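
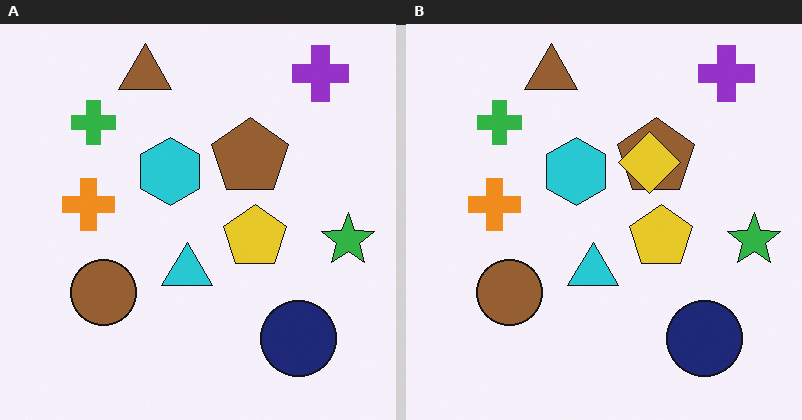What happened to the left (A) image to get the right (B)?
It was overlaid with an additional yellow diamond.

A yellow diamond appears in the right (B) image that is absent from the left (A).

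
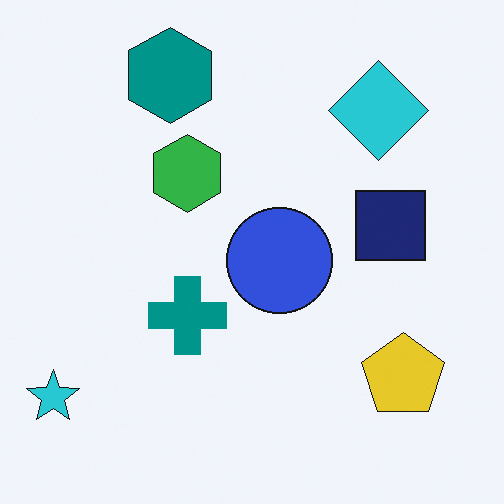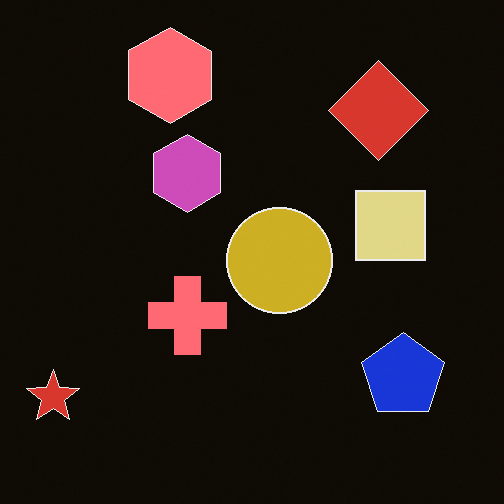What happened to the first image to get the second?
The transformation is: color-inverted (negative).

The light background has become dark and every shape's color is its complement — a photographic negative.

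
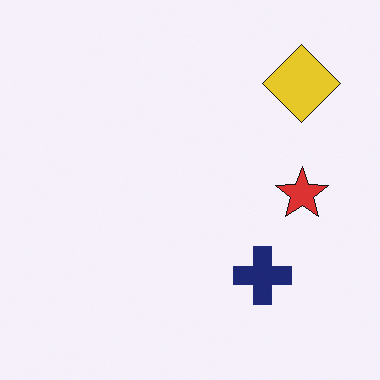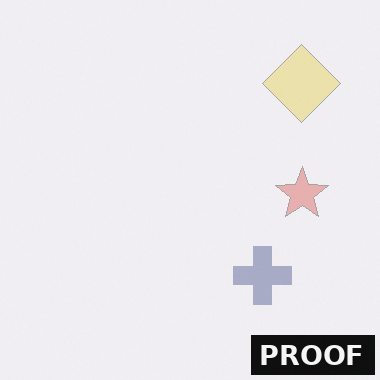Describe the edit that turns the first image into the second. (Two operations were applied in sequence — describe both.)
It was given much lower contrast, then watermarked with the text "PROOF" in the lower-right corner.

Tones are pushed toward mid-grey across the whole image — a global contrast change. A dark label reading "PROOF" appears in the lower-right corner.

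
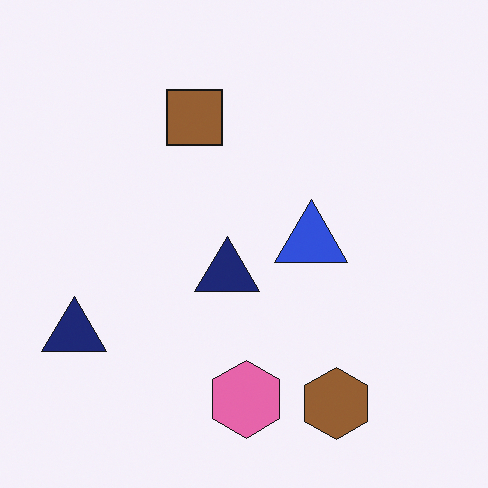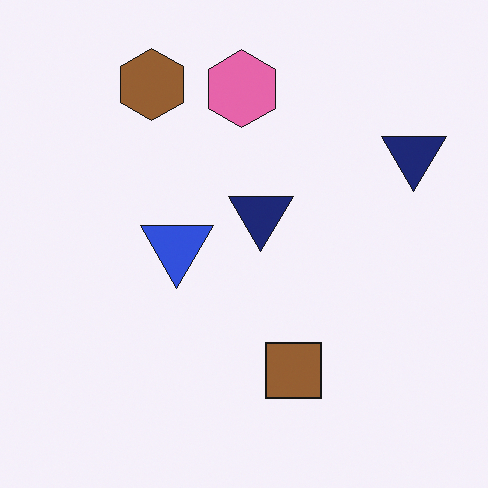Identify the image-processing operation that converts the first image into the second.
This is the original image rotated 180°.

The brown hexagon sits in the bottom-right of the first image and the top-left of the second — consistent with a whole-image 180° rotation.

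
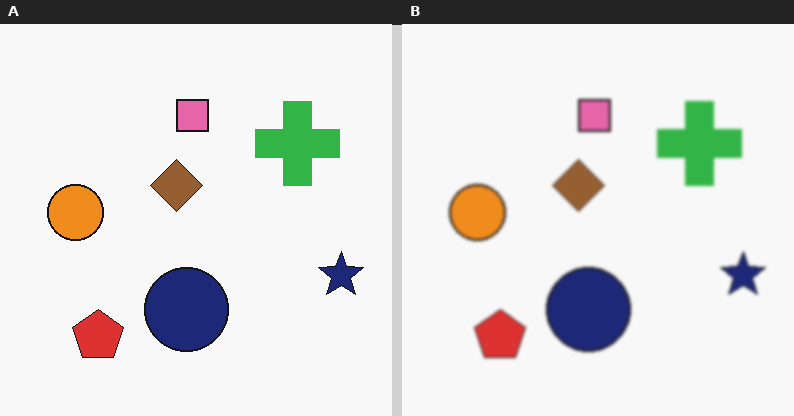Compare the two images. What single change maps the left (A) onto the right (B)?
The image was slightly softened.

Shape edges and outlines are uniformly softened across the whole image.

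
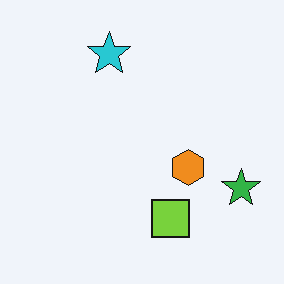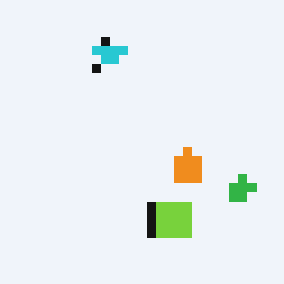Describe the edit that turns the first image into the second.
The image was heavily pixelated into large blocks.

Shapes are reduced to large square blocks; fine edges and outlines are lost — a downscale-then-upscale (mosaic) effect.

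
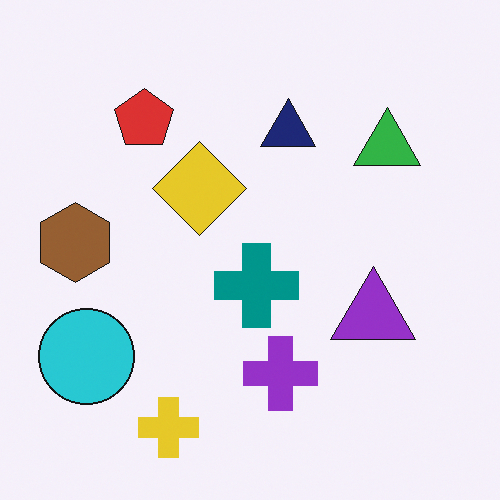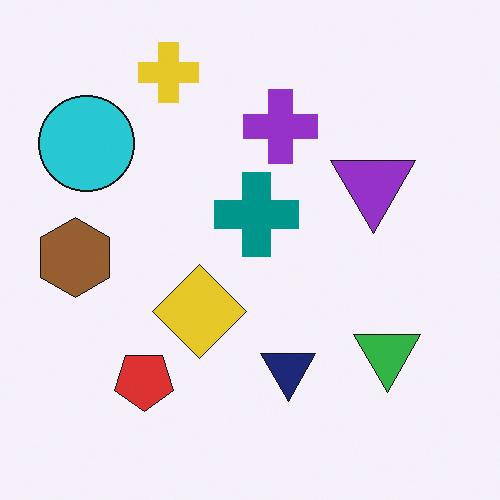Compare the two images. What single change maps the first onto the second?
The transformation is: flipped vertically (top ↔ bottom).

The yellow cross is in the bottom of the first image and the top of the second — shapes on opposite sides of the horizontal midline have swapped in a mirror flip.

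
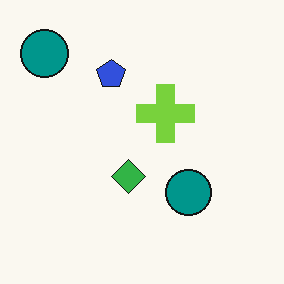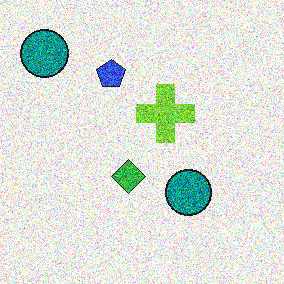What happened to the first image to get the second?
The transformation is: degraded with heavy additive noise.

Random speckle covers the whole image, including the flat background.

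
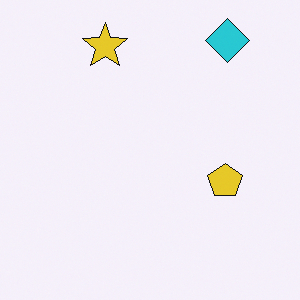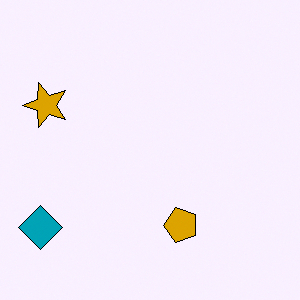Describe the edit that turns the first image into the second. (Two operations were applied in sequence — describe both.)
It was transposed (reflected across the top-left ↔ bottom-right diagonal), then given much higher contrast.

Shapes have swapped their row and column positions — what was in the top-right is now in the bottom-left — a diagonal reflection. Tones are pushed away from mid-grey across the whole image — a global contrast change.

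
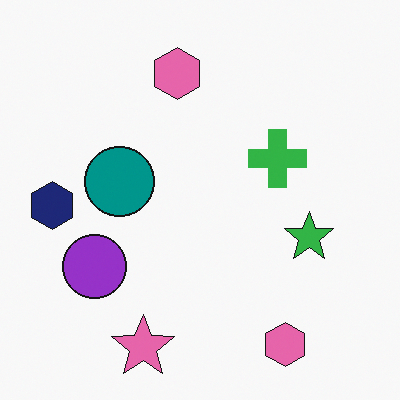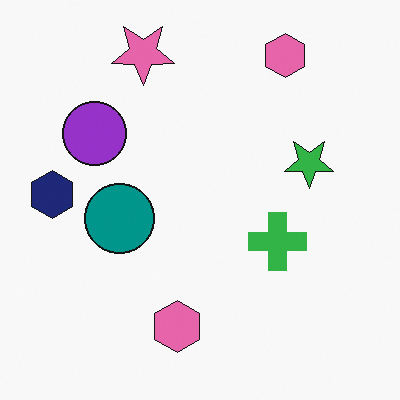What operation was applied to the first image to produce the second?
This is the original image flipped vertically (top ↔ bottom).

The pink star is in the bottom of the first image and the top of the second — shapes on opposite sides of the horizontal midline have swapped in a mirror flip.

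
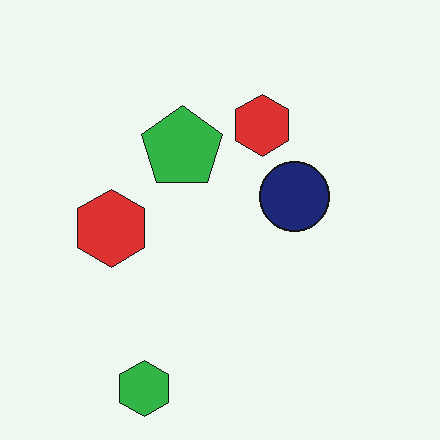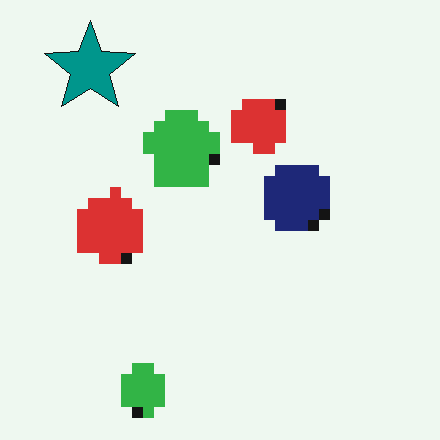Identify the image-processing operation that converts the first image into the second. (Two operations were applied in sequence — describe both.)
The transformation is: heavily pixelated into large blocks, then overlaid with an additional teal star.

Shapes are reduced to large square blocks; fine edges and outlines are lost — a downscale-then-upscale (mosaic) effect. A teal star appears in the second image that is absent from the first.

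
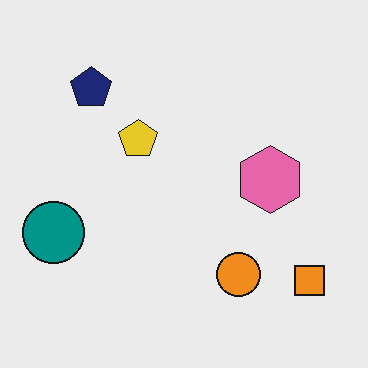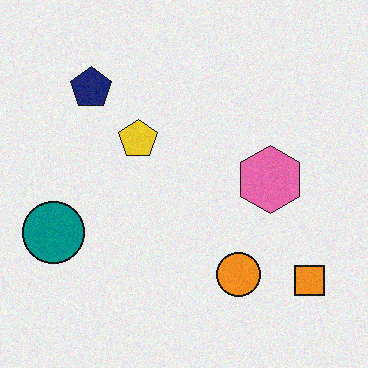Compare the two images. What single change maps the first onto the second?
Degraded with subtle gaussian noise.

Random speckle covers the whole image, including the flat background.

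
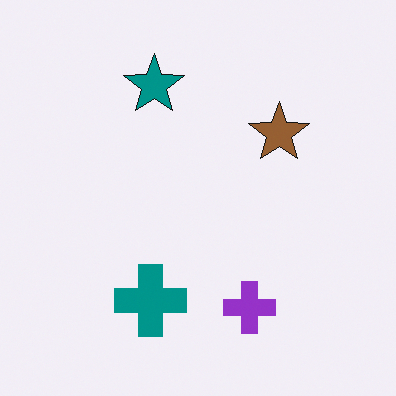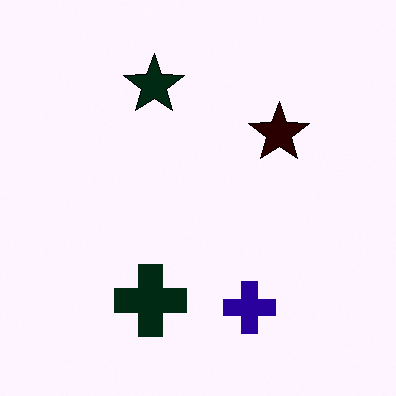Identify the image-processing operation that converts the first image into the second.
Boosted in contrast.

Tones are pushed away from mid-grey across the whole image — a global contrast change.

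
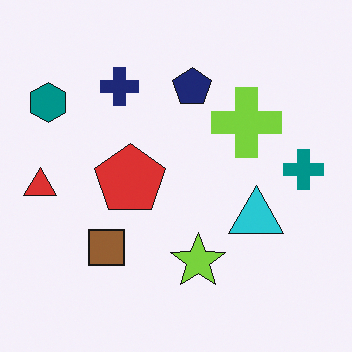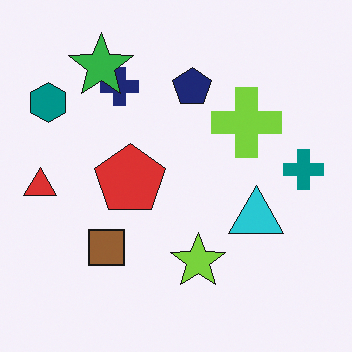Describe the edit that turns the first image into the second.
The second image is the first overlaid with an additional green star.

A green star appears in the second image that is absent from the first.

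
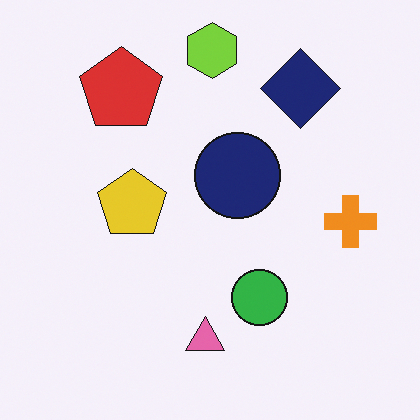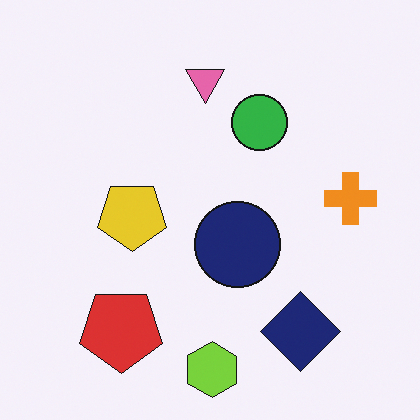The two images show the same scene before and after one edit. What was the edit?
The second image is the first flipped vertically (top ↔ bottom).

The lime hexagon is in the top of the first image and the bottom of the second — shapes on opposite sides of the horizontal midline have swapped in a mirror flip.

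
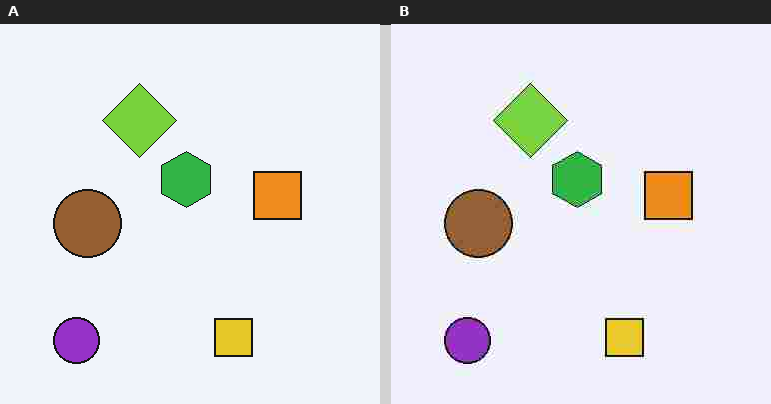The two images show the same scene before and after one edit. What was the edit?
Heavily JPEG-compressed with obvious blocking artifacts.

Blocky 8×8 compression artifacts appear around shape edges and the flat background shows ringing — characteristic JPEG degradation.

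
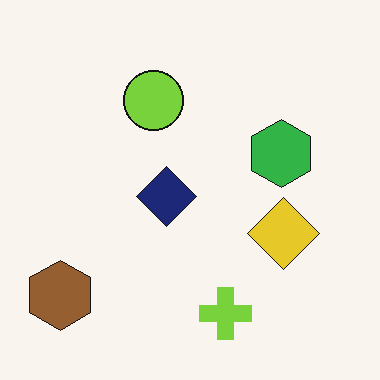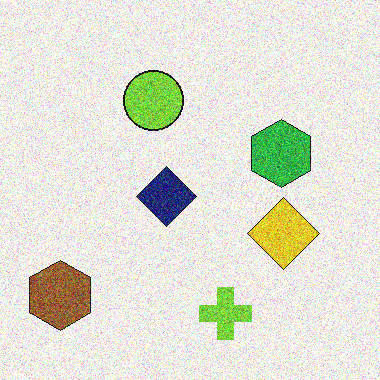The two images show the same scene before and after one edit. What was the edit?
It was degraded with heavy additive noise.

Random speckle covers the whole image, including the flat background.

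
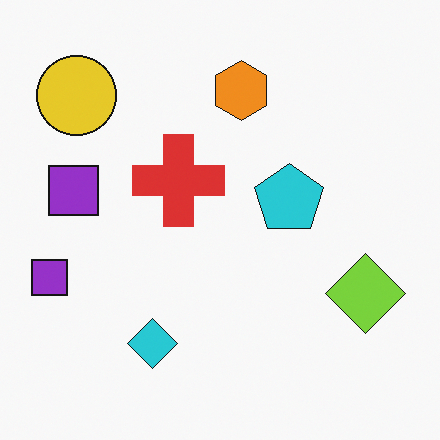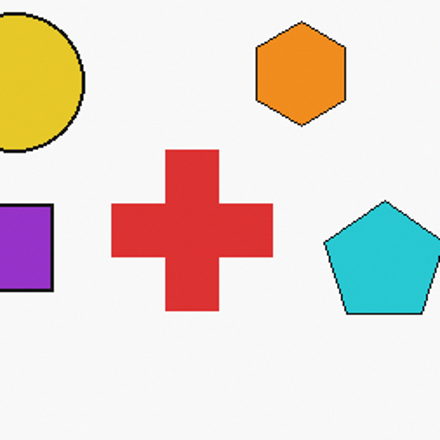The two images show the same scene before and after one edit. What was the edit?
The image was cropped tightly and scaled back up.

The visible shapes are larger and the field of view is narrower; shapes near the original edges may be partly or wholly outside the frame — a crop-and-rescale.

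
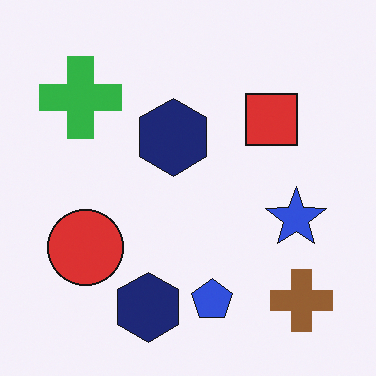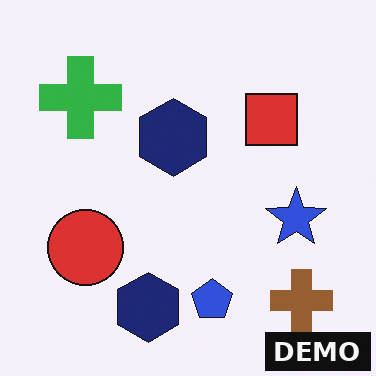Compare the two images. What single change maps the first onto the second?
It was watermarked with the text "DEMO" in the lower-right corner.

A dark label reading "DEMO" appears in the lower-right corner.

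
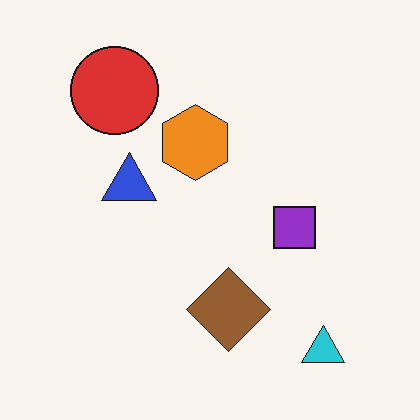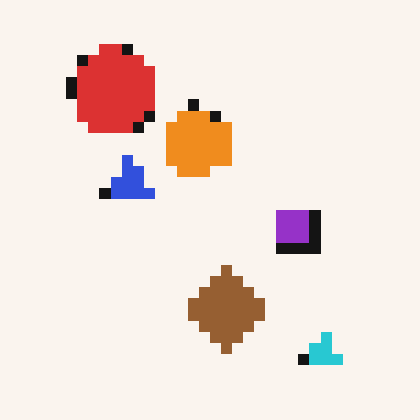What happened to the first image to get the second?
The image was coarsely pixelated.

Shapes are reduced to large square blocks; fine edges and outlines are lost — a downscale-then-upscale (mosaic) effect.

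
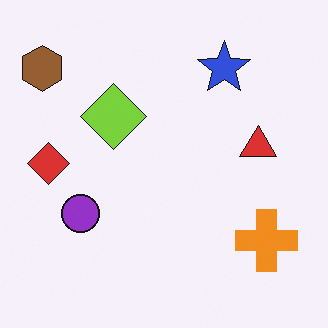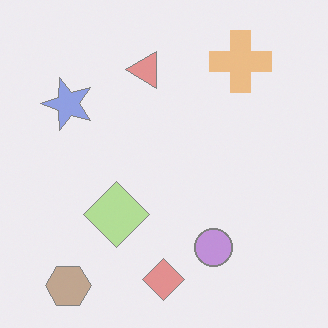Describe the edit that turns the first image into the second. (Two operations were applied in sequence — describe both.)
The image was rotated 90° counter-clockwise, then given much lower contrast.

The brown hexagon sits in the top-left of the first image and the bottom-left of the second — consistent with a whole-image 90° counter-clockwise rotation. Tones are pushed toward mid-grey across the whole image — a global contrast change.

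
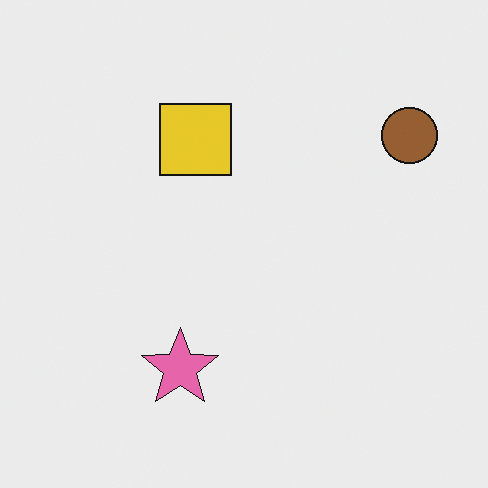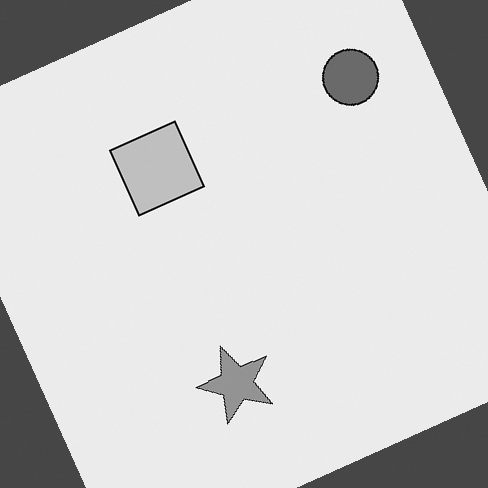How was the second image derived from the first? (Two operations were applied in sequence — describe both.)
The image was converted to grayscale, then rotated counter-clockwise by a clearly visible amount.

All color is removed — every shape is now a shade of grey. Every shape is tilted by the same angle and the image corners show triangular fill wedges — a whole-image rotation by a non-right angle.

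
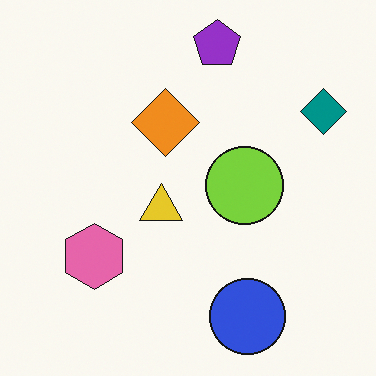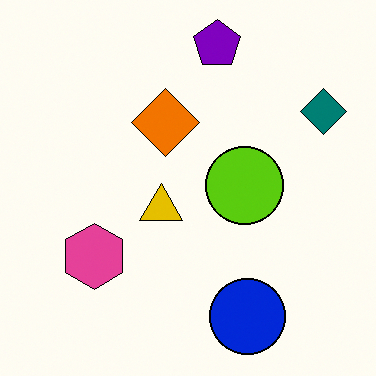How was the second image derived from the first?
Given slightly increased contrast.

Tones are pushed away from mid-grey across the whole image — a global contrast change.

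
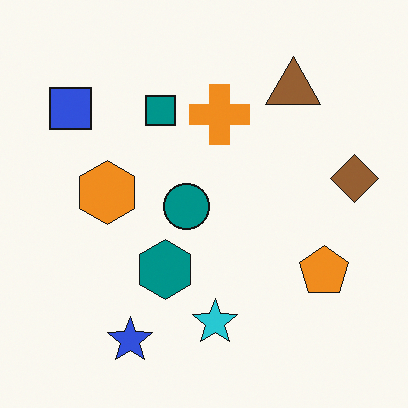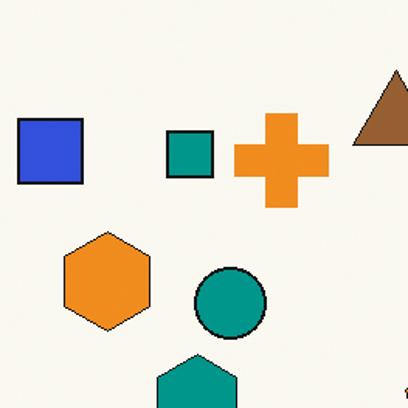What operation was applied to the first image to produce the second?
Cropped to a modestly smaller region and rescaled.

The visible shapes are larger and the field of view is narrower; shapes near the original edges may be partly or wholly outside the frame — a crop-and-rescale.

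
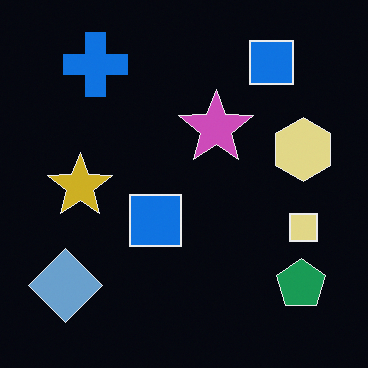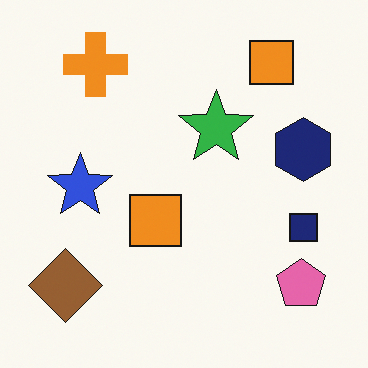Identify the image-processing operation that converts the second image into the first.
This is the original image color-inverted (negative).

The light background has become dark and every shape's color is its complement — a photographic negative.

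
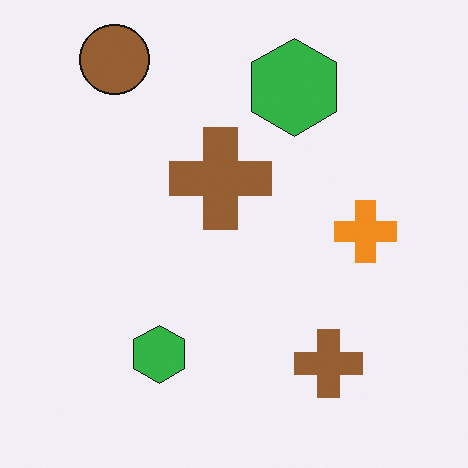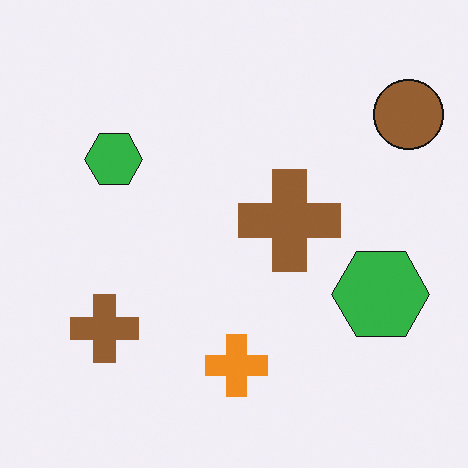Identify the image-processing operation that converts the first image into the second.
It was rotated 90° clockwise.

The brown circle sits in the top-left of the first image and the top-right of the second — consistent with a whole-image 90° clockwise rotation.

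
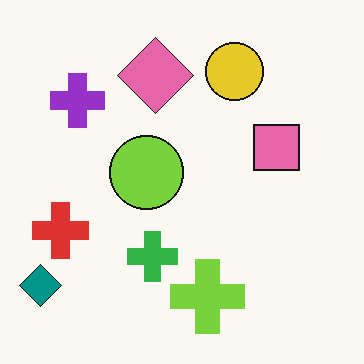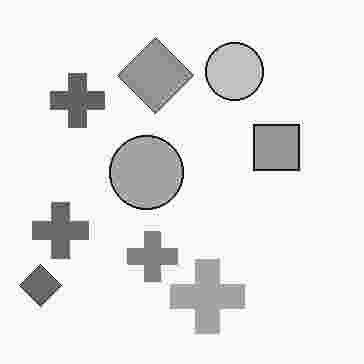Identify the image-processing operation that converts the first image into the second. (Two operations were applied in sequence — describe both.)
The image was converted to grayscale, then degraded with heavy JPEG compression.

All color is removed — every shape is now a shade of grey. Blocky 8×8 compression artifacts appear around shape edges and the flat background shows ringing — characteristic JPEG degradation.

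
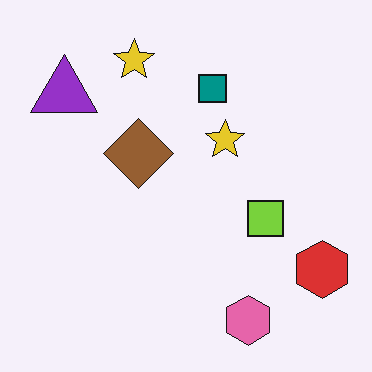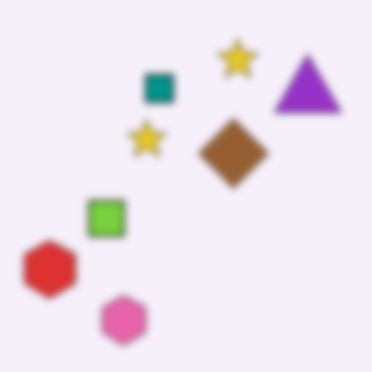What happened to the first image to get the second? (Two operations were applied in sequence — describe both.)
It was flipped horizontally (left ↔ right), then moderately blurred.

The red hexagon is in the bottom-right of the first image and the bottom-left of the second — shapes on opposite sides of the vertical midline have swapped in a mirror flip. Shape edges and outlines are uniformly softened across the whole image.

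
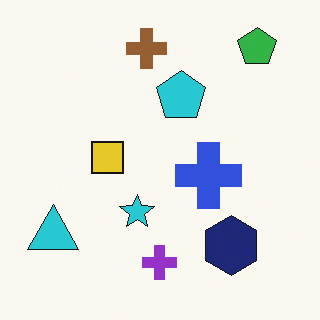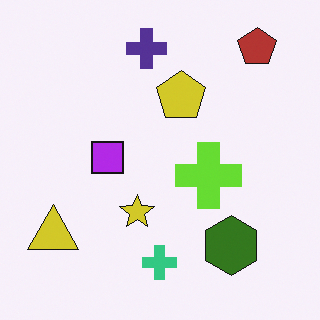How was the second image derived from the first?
The second image is the first hue-shifted by a large amount.

Every shape's color has rotated by the same amount around the hue wheel — a uniform hue shift.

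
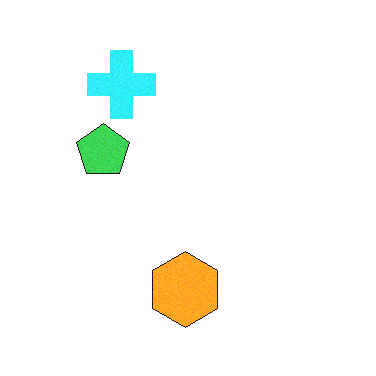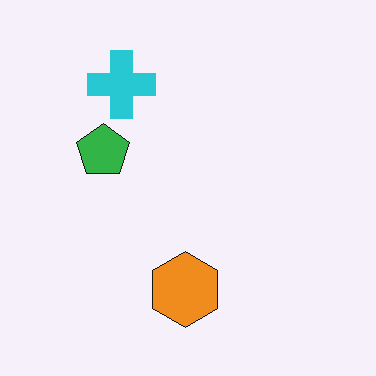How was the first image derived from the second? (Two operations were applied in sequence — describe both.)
Degraded with light additive noise, then brightened a little.

Random speckle covers the whole image, including the flat background. Every pixel — background and shapes alike — is uniformly brightened.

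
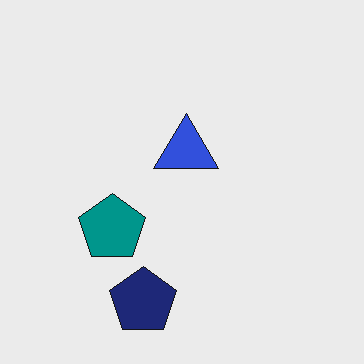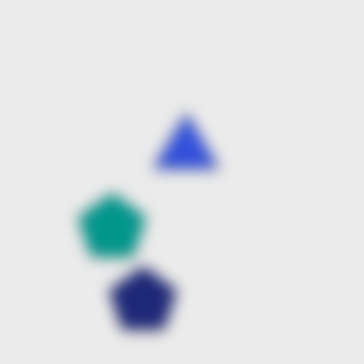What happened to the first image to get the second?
Heavily blurred.

Shape edges and outlines are uniformly softened across the whole image.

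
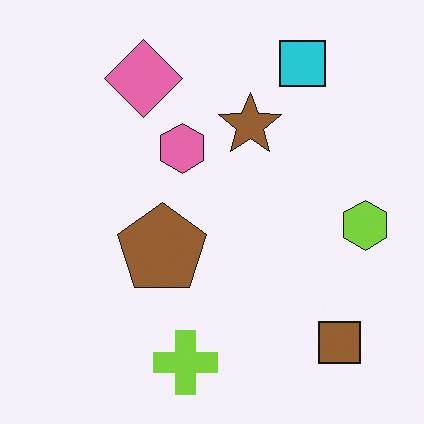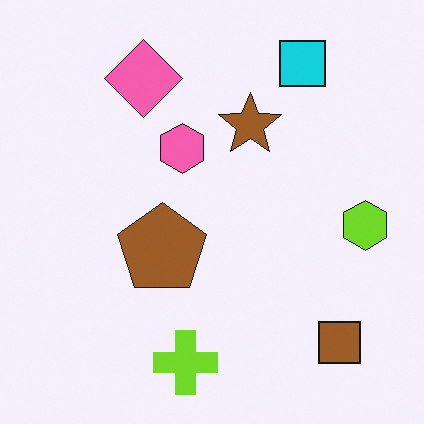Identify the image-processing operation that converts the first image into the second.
It was slightly oversaturated.

All colors are more vivid — a global saturation change.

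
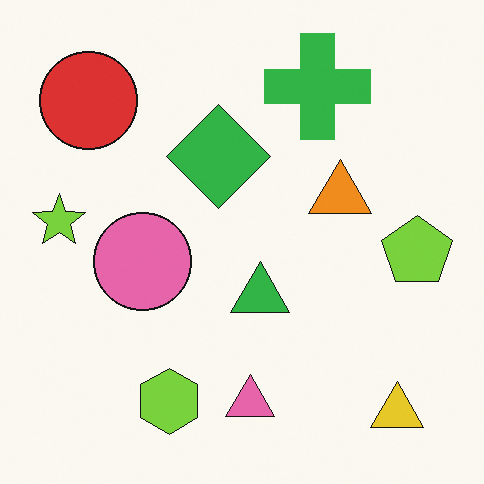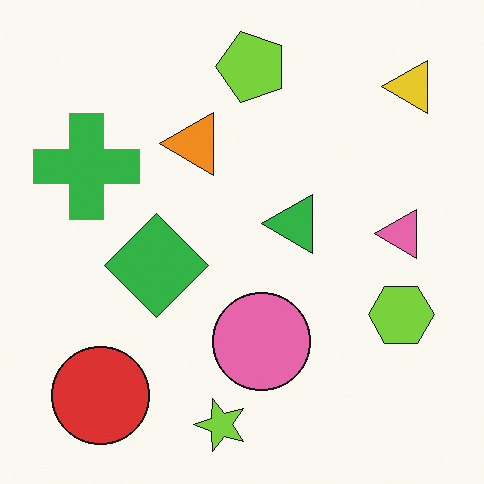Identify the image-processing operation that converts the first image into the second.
This is the original image rotated 90° counter-clockwise.

The yellow triangle sits in the bottom-right of the first image and the top-right of the second — consistent with a whole-image 90° counter-clockwise rotation.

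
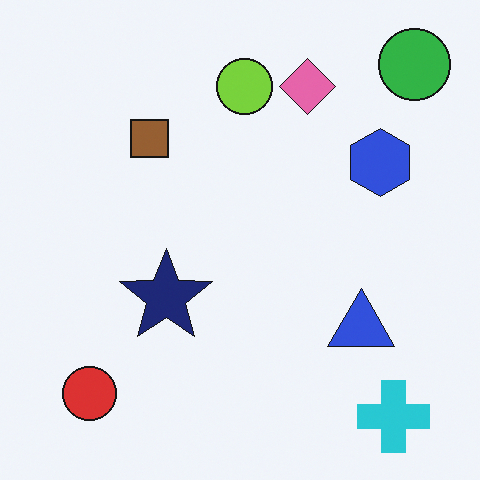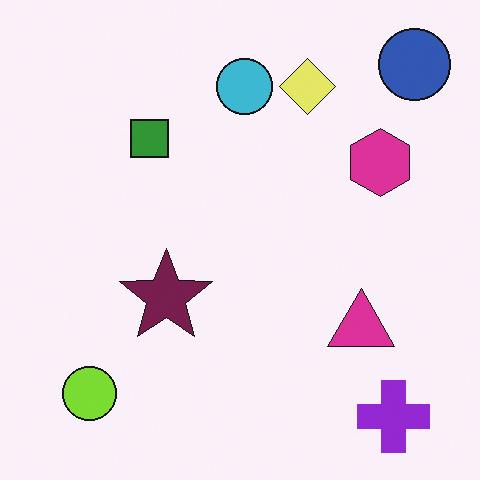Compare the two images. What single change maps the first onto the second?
Hue-shifted by a moderate amount.

Every shape's color has rotated by the same amount around the hue wheel — a uniform hue shift.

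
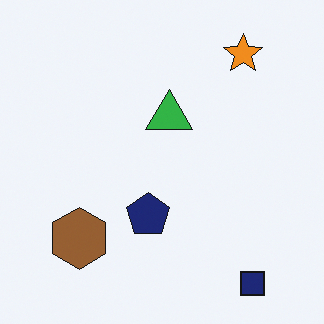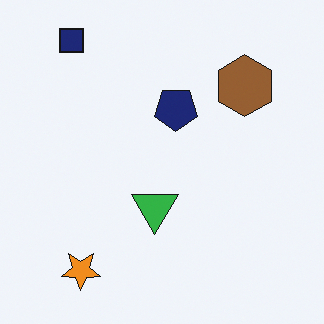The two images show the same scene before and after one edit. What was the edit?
The transformation is: rotated 180°.

The navy square sits in the bottom-right of the first image and the top-left of the second — consistent with a whole-image 180° rotation.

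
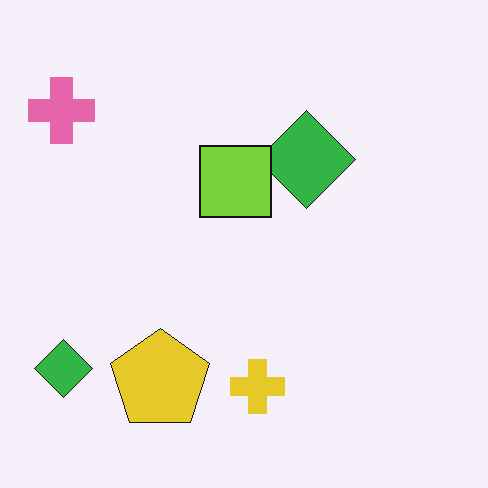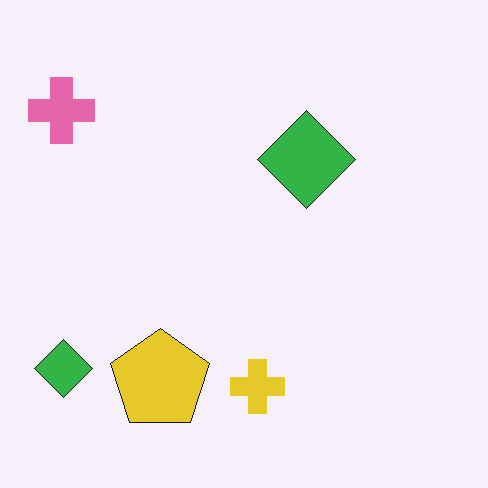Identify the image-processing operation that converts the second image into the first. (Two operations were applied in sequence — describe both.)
The image was JPEG-compressed with visible artifacts, then overlaid with an additional lime square.

Blocky 8×8 compression artifacts appear around shape edges and the flat background shows ringing — characteristic JPEG degradation. A lime square appears in the first image that is absent from the second.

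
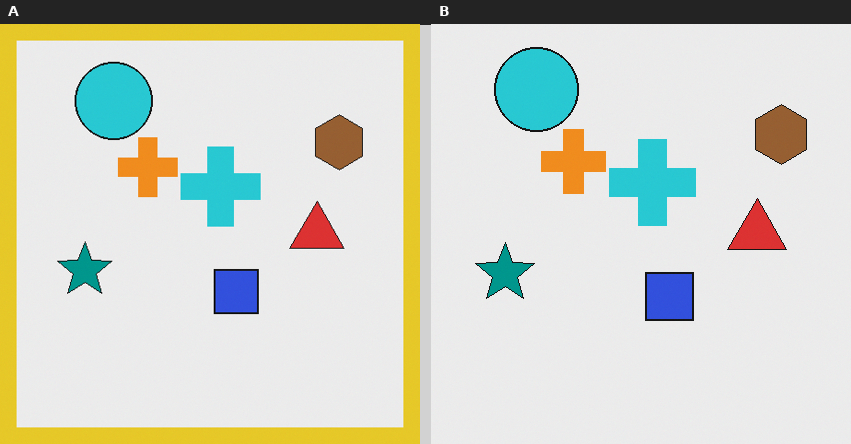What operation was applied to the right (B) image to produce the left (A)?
The transformation is: framed with a yellow border.

A solid yellow frame runs around the edge of the left (A) image, with the content slightly shrunk inside it.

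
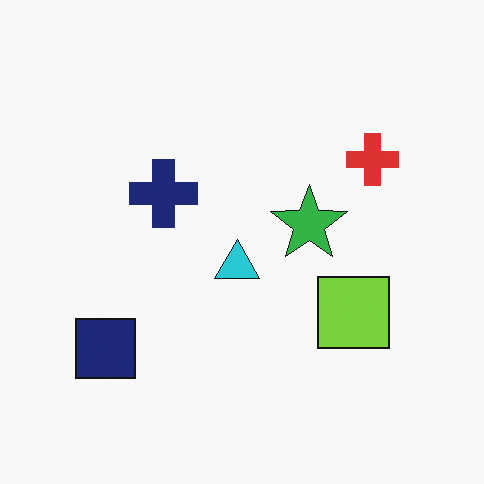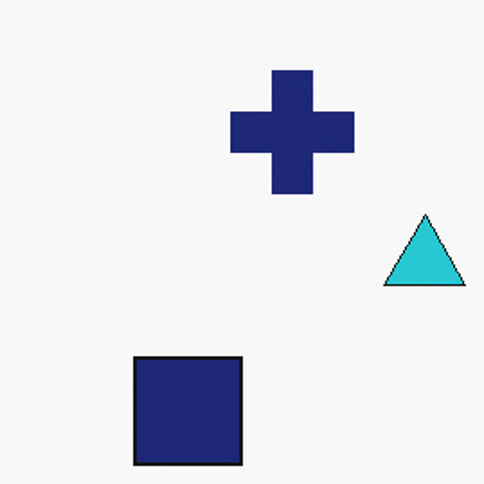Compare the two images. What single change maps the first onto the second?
The image was cropped tightly and scaled back up.

The visible shapes are larger and the field of view is narrower; shapes near the original edges may be partly or wholly outside the frame — a crop-and-rescale.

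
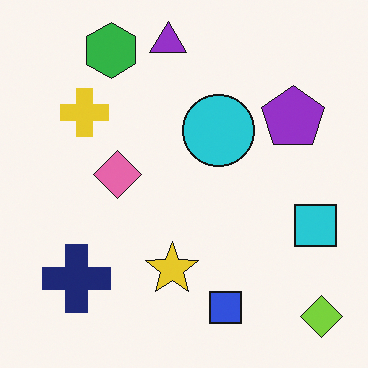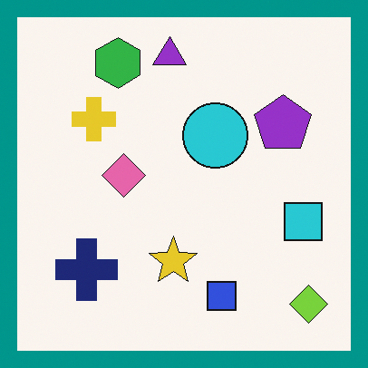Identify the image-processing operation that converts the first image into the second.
This is the original image framed with a teal border.

A solid teal frame runs around the edge of the second image, with the content slightly shrunk inside it.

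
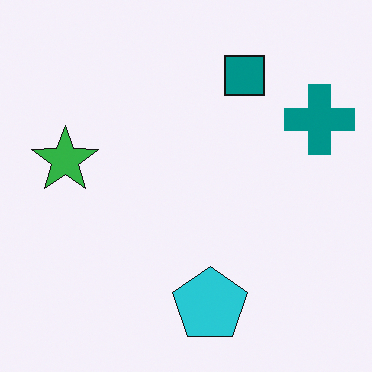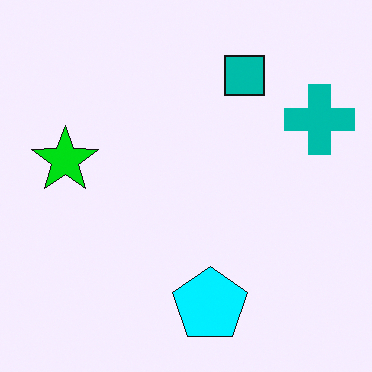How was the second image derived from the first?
It was heavily oversaturated.

All colors are more vivid — a global saturation change.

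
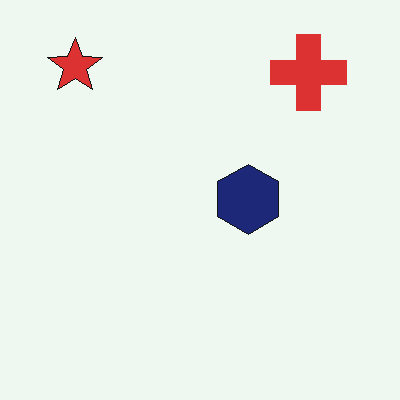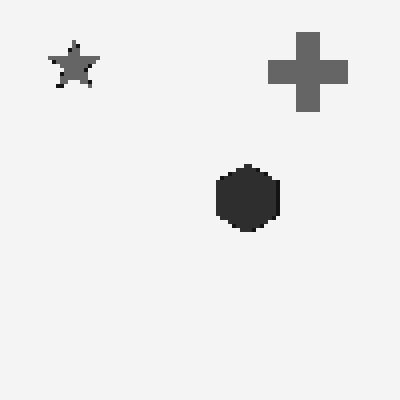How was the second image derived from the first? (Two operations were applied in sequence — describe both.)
Converted to grayscale, then mildly pixelated.

All color is removed — every shape is now a shade of grey. Shapes are reduced to large square blocks; fine edges and outlines are lost — a downscale-then-upscale (mosaic) effect.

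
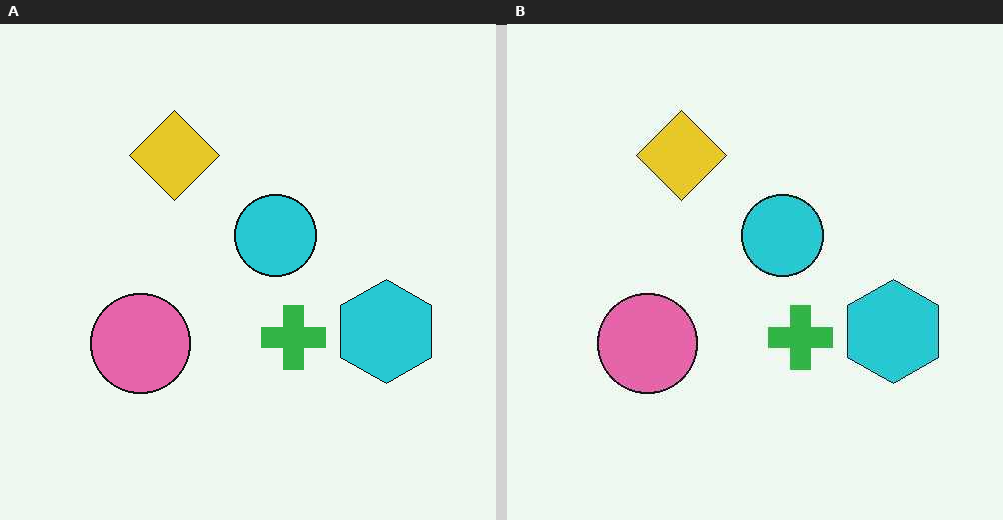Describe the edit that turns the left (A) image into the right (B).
The image was JPEG-compressed with visible artifacts.

Blocky 8×8 compression artifacts appear around shape edges and the flat background shows ringing — characteristic JPEG degradation.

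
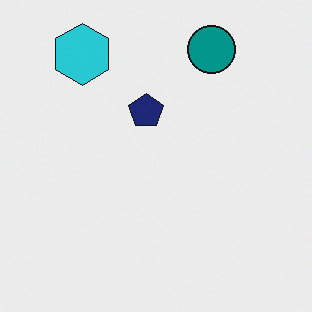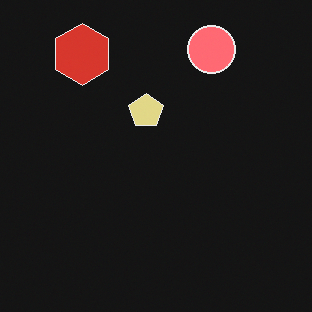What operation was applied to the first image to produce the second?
It was color-inverted (negative).

The light background has become dark and every shape's color is its complement — a photographic negative.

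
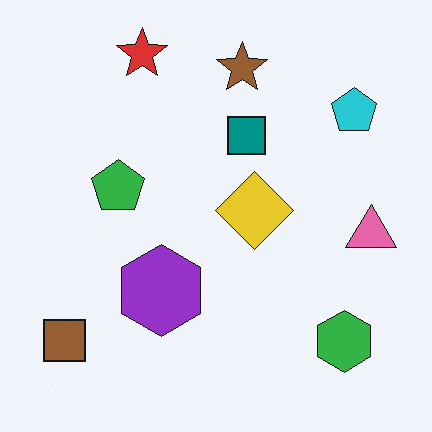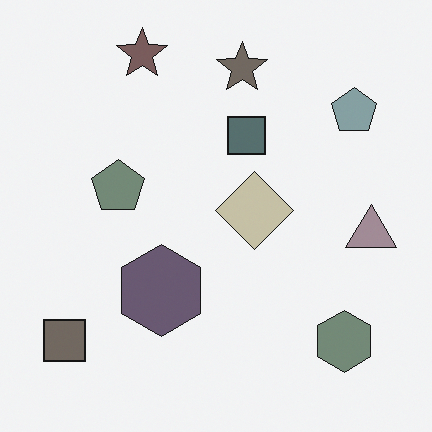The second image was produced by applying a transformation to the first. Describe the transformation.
The transformation is: made much more muted (saturation change).

All colors are more muted and greyish — a global saturation change.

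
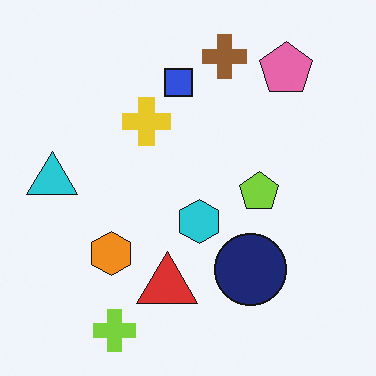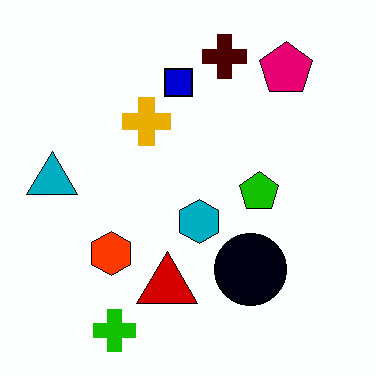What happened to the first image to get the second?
The image was boosted in contrast.

Tones are pushed away from mid-grey across the whole image — a global contrast change.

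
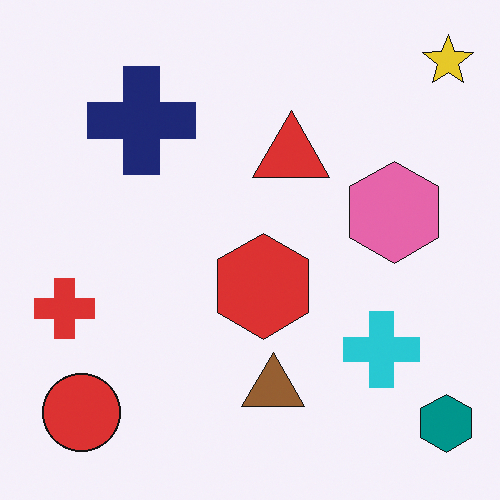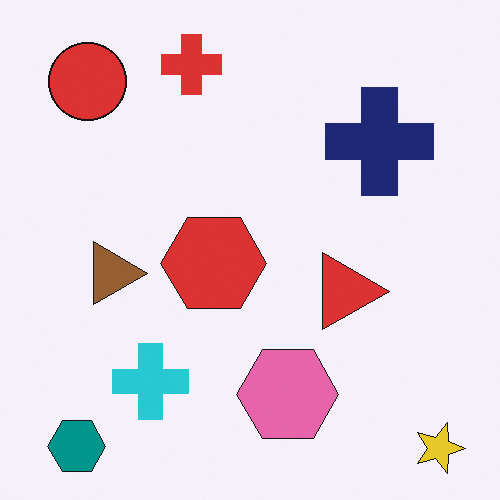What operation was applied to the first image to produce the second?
The transformation is: rotated 90° clockwise.

The yellow star sits in the top-right of the first image and the bottom-right of the second — consistent with a whole-image 90° clockwise rotation.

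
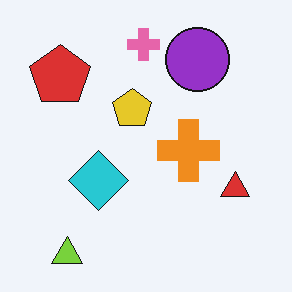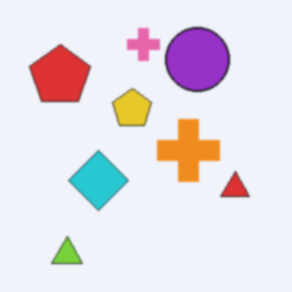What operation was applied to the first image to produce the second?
The image was lightly blurred.

Shape edges and outlines are uniformly softened across the whole image.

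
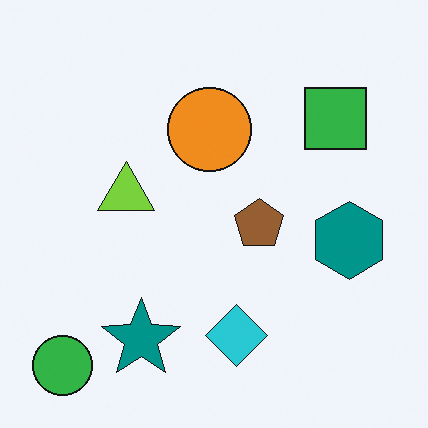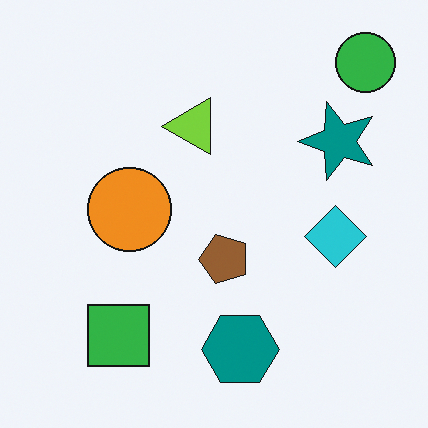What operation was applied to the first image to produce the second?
This is the original image transposed (reflected across the top-left ↔ bottom-right diagonal).

Shapes have swapped their row and column positions — what was in the top-right is now in the bottom-left — a diagonal reflection.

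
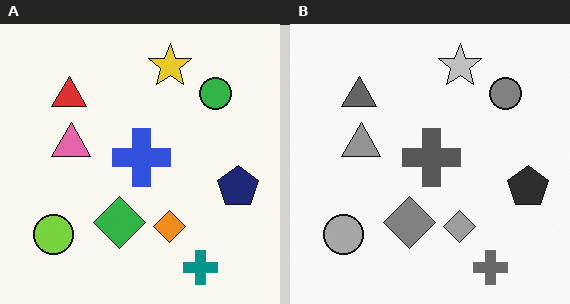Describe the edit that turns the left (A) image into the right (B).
This is the original image converted to grayscale.

All color is removed — every shape is now a shade of grey.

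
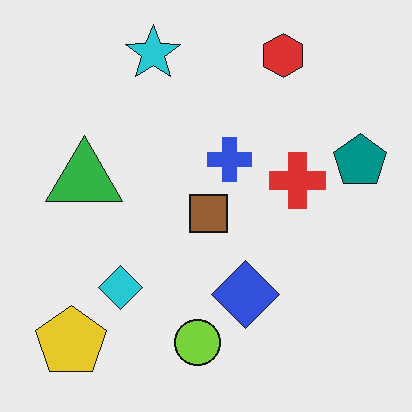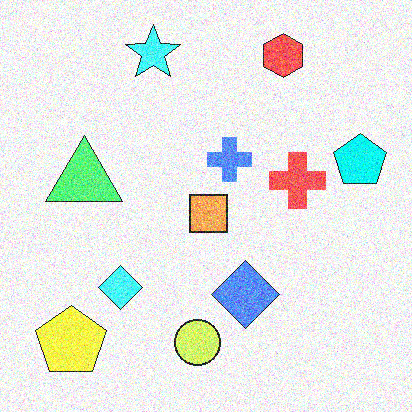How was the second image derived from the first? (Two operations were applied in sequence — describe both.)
The second image is the first substantially brightened, then degraded with a thick layer of grain.

Every pixel — background and shapes alike — is uniformly brightened. Random speckle covers the whole image, including the flat background.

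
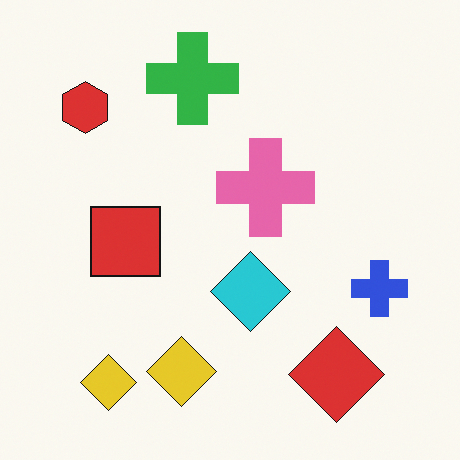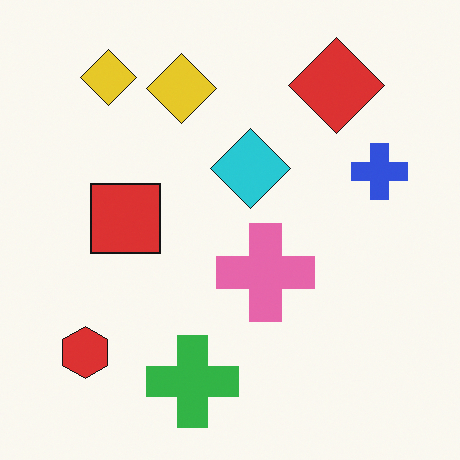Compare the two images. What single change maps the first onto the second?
The transformation is: flipped vertically (top ↔ bottom).

The green cross is in the top of the first image and the bottom of the second — shapes on opposite sides of the horizontal midline have swapped in a mirror flip.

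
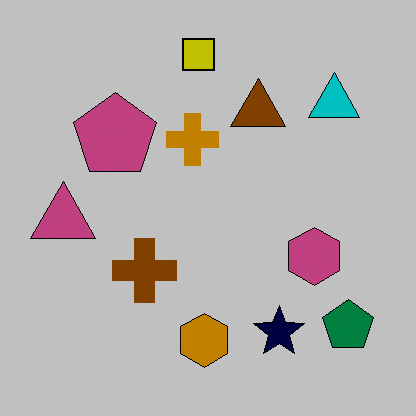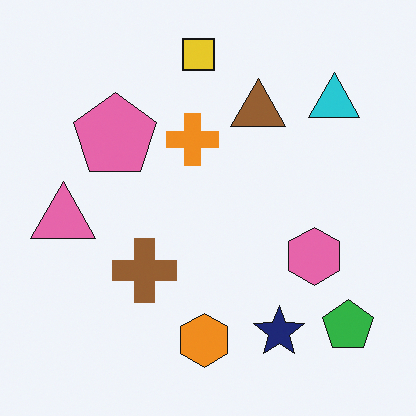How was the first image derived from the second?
The transformation is: heavily posterized to just a handful of flat colors.

Each flat color has snapped to a coarser quantized level — most visibly, the near-white background has dropped to a flat grey.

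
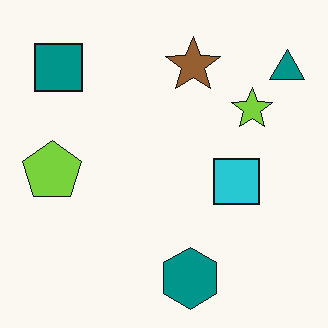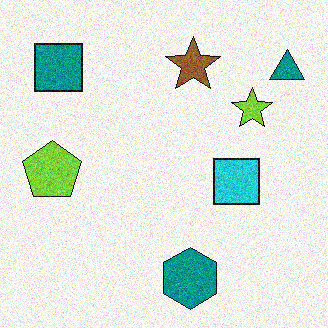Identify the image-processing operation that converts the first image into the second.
The second image is the first degraded with moderate additive noise.

Random speckle covers the whole image, including the flat background.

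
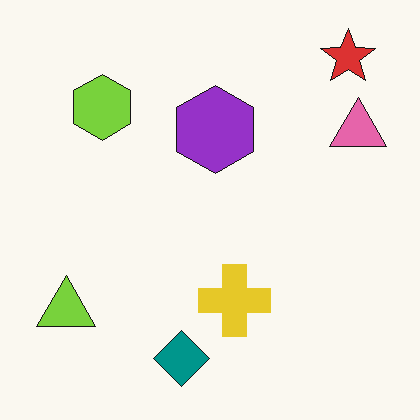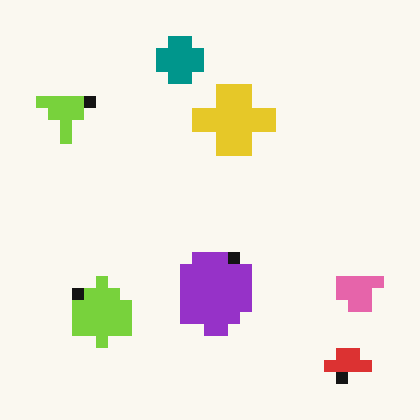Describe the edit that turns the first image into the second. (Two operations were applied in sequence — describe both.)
The second image is the first coarsely pixelated, then flipped vertically (top ↔ bottom).

Shapes are reduced to large square blocks; fine edges and outlines are lost — a downscale-then-upscale (mosaic) effect. The red star is in the top-right of the first image and the bottom-right of the second — shapes on opposite sides of the horizontal midline have swapped in a mirror flip.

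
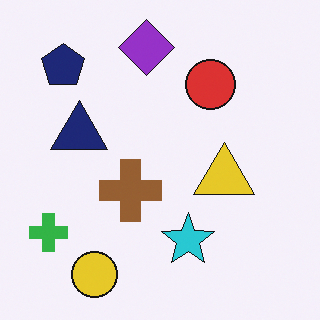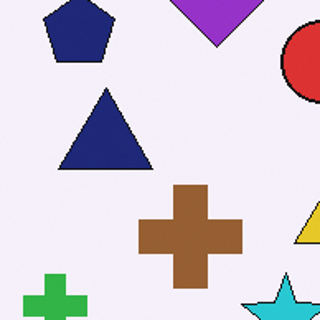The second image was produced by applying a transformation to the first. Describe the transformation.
The image was cropped tightly and scaled back up.

The visible shapes are larger and the field of view is narrower; shapes near the original edges may be partly or wholly outside the frame — a crop-and-rescale.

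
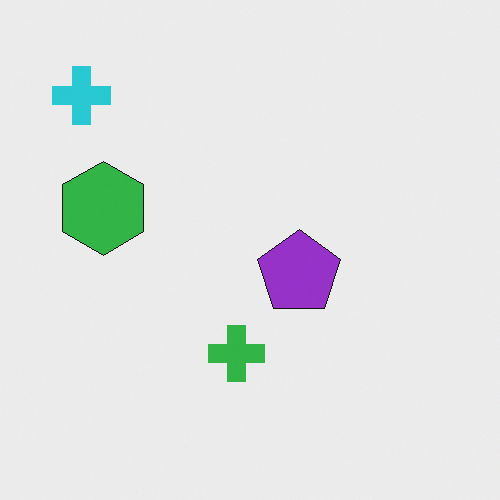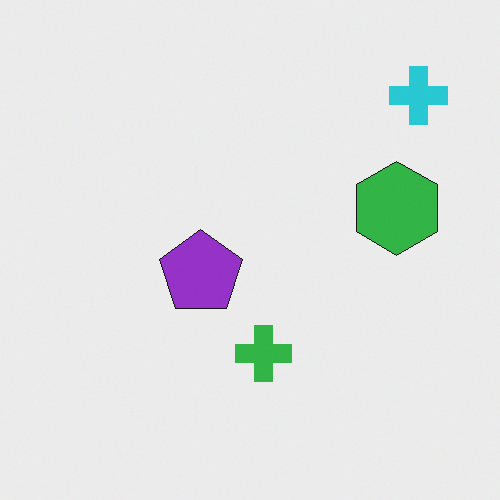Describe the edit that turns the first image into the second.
The second image is the first flipped horizontally (left ↔ right).

The cyan cross is in the top-left of the first image and the top-right of the second — shapes on opposite sides of the vertical midline have swapped in a mirror flip.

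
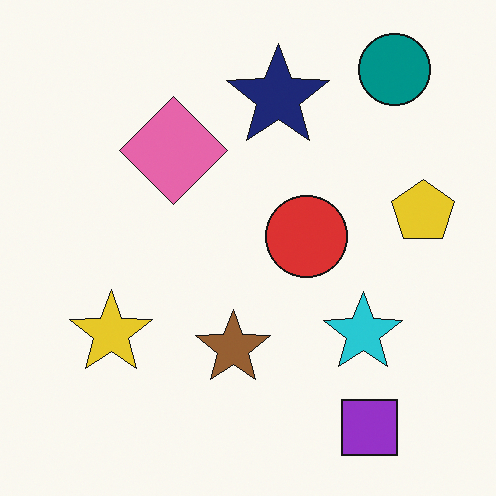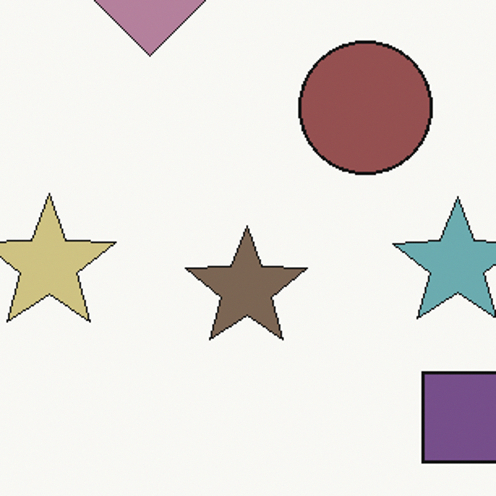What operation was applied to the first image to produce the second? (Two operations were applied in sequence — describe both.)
This is the original image cropped tightly and scaled back up, then heavily desaturated.

The visible shapes are larger and the field of view is narrower; shapes near the original edges may be partly or wholly outside the frame — a crop-and-rescale. All colors are more muted and greyish — a global saturation change.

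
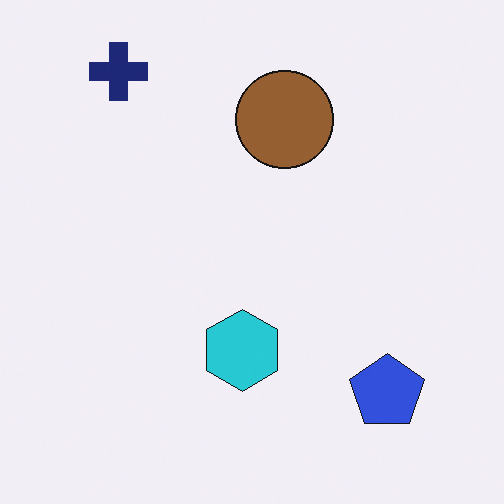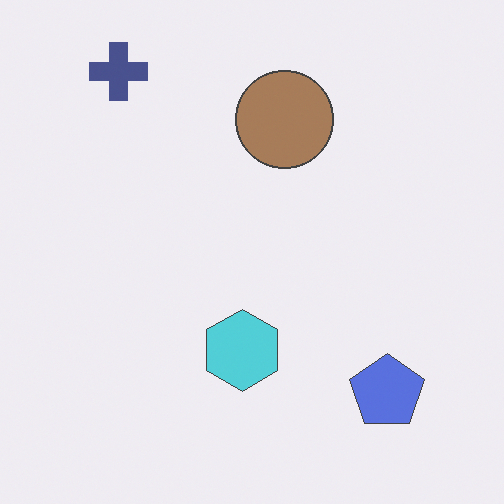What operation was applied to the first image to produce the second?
The second image is the first given slightly reduced contrast.

Tones are pushed toward mid-grey across the whole image — a global contrast change.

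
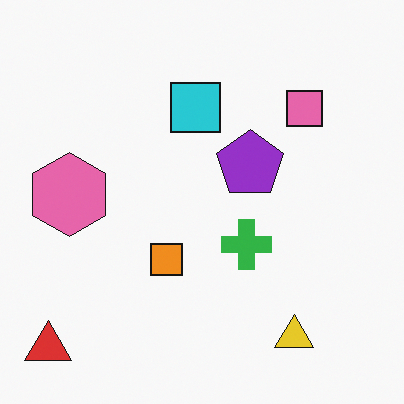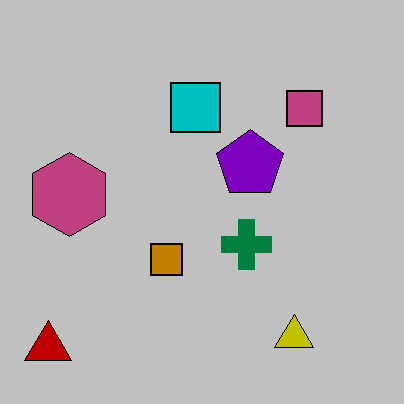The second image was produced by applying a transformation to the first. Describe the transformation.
Aggressively posterized.

Each flat color has snapped to a coarser quantized level — most visibly, the near-white background has dropped to a flat grey.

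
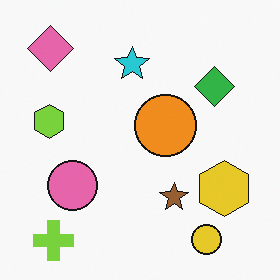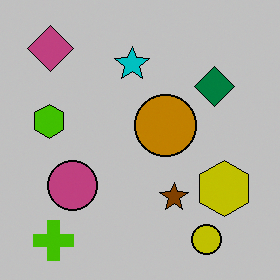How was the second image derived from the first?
The image was aggressively posterized.

Each flat color has snapped to a coarser quantized level — most visibly, the near-white background has dropped to a flat grey.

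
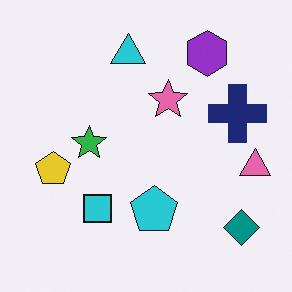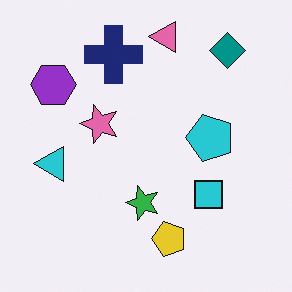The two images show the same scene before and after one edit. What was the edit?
The second image is the first rotated 90° counter-clockwise.

The teal diamond sits in the bottom-right of the first image and the top-right of the second — consistent with a whole-image 90° counter-clockwise rotation.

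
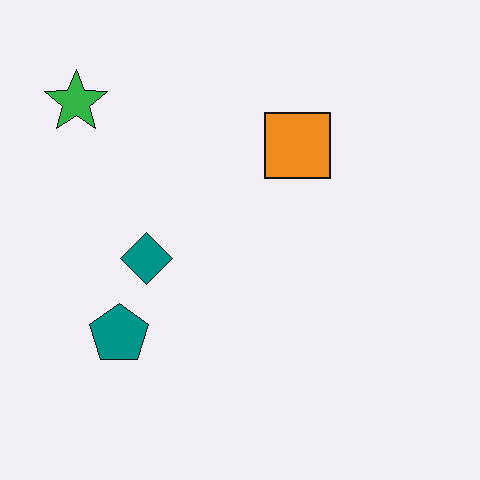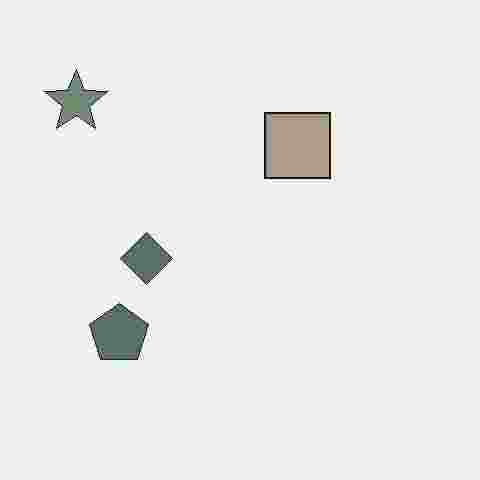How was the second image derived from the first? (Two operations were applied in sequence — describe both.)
This is the original image heavily desaturated, then degraded with heavy JPEG compression.

All colors are more muted and greyish — a global saturation change. Blocky 8×8 compression artifacts appear around shape edges and the flat background shows ringing — characteristic JPEG degradation.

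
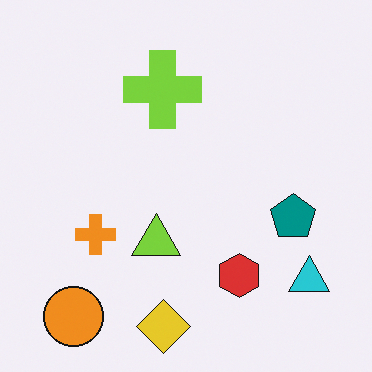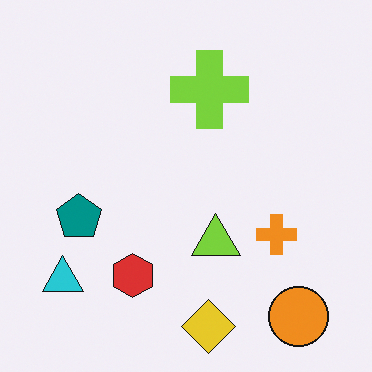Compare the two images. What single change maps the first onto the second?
It was flipped horizontally (left ↔ right).

The cyan triangle is in the bottom-right of the first image and the bottom-left of the second — shapes on opposite sides of the vertical midline have swapped in a mirror flip.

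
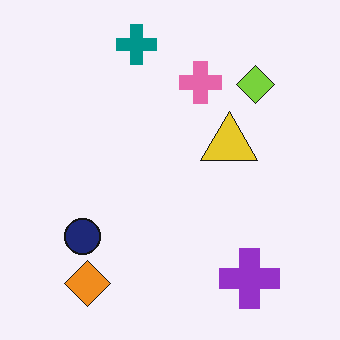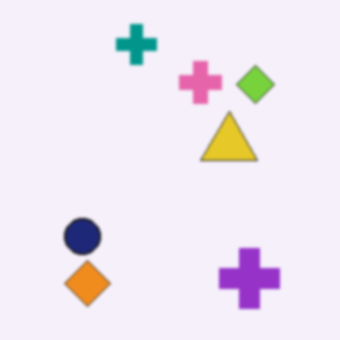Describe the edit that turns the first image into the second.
This is the original image lightly blurred.

Shape edges and outlines are uniformly softened across the whole image.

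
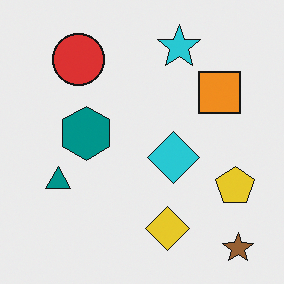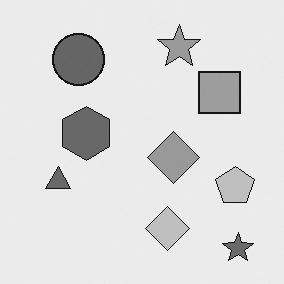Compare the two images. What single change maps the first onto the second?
Converted to grayscale.

All color is removed — every shape is now a shade of grey.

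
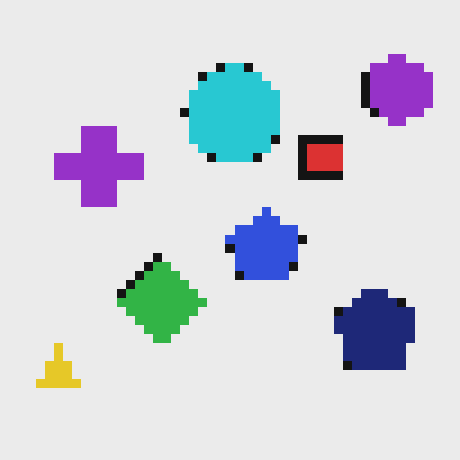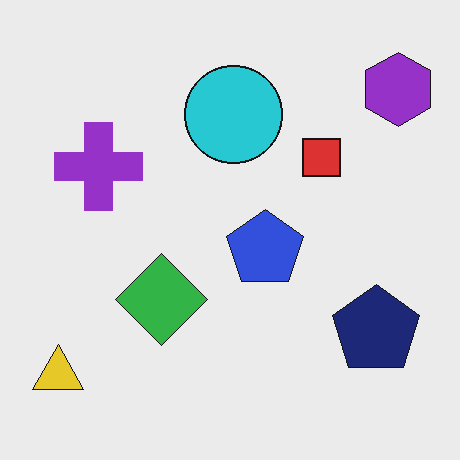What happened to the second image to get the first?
This is the original image heavily pixelated into large blocks.

Shapes are reduced to large square blocks; fine edges and outlines are lost — a downscale-then-upscale (mosaic) effect.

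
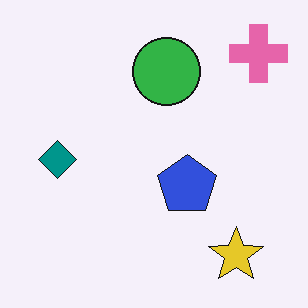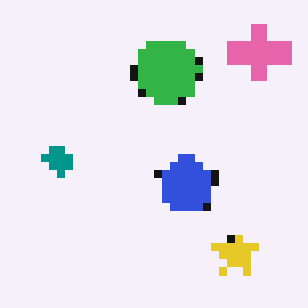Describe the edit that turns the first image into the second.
The image was moderately pixelated.

Shapes are reduced to large square blocks; fine edges and outlines are lost — a downscale-then-upscale (mosaic) effect.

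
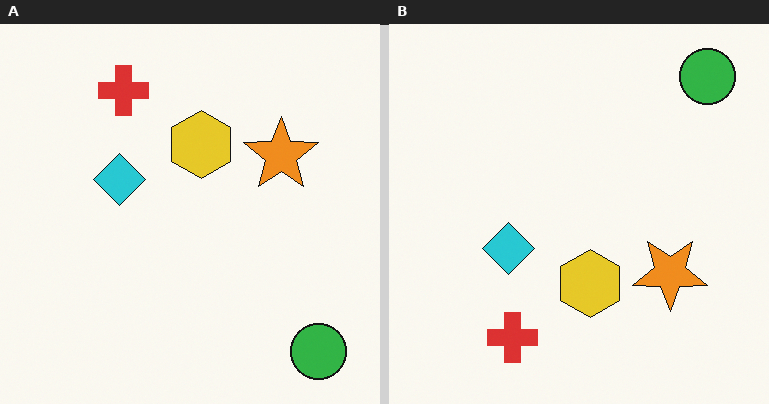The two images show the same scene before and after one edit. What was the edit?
This is the original image flipped vertically (top ↔ bottom).

The green circle is in the bottom-right of the left (A) image and the top-right of the right (B) — shapes on opposite sides of the horizontal midline have swapped in a mirror flip.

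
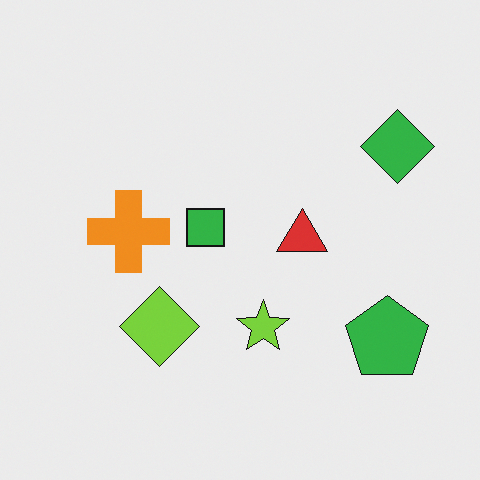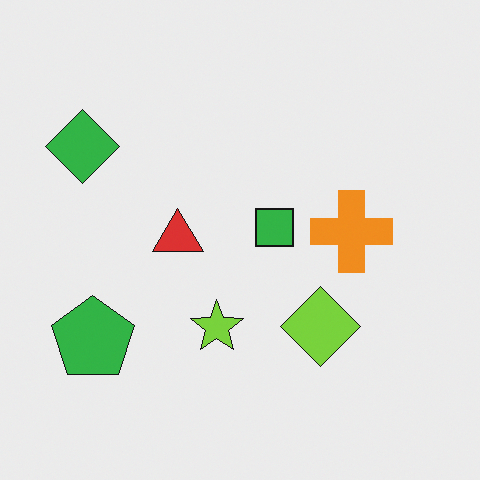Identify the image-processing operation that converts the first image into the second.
Flipped horizontally (left ↔ right).

The green diamond is in the top-right of the first image and the top-left of the second — shapes on opposite sides of the vertical midline have swapped in a mirror flip.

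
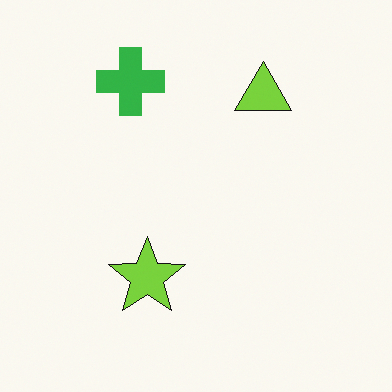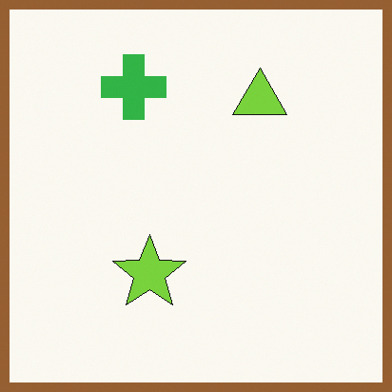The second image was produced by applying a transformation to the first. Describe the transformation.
The second image is the first framed with a brown border.

A solid brown frame runs around the edge of the second image, with the content slightly shrunk inside it.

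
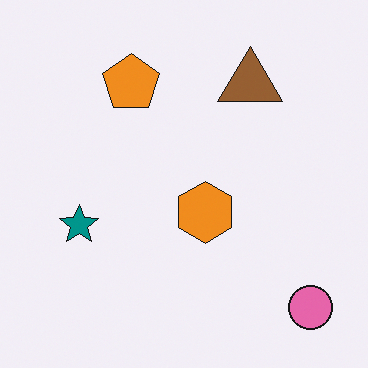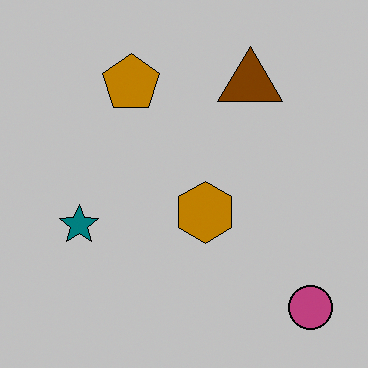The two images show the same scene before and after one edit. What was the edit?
Aggressively posterized.

Each flat color has snapped to a coarser quantized level — most visibly, the near-white background has dropped to a flat grey.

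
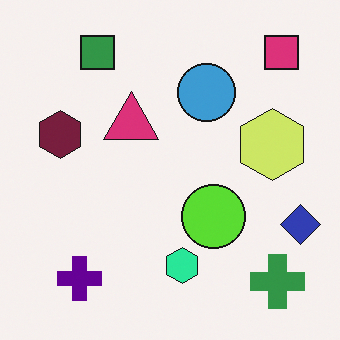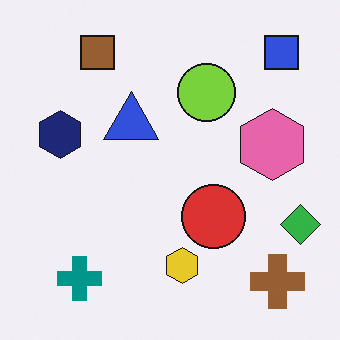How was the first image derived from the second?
This is the original image hue-shifted noticeably.

Every shape's color has rotated by the same amount around the hue wheel — a uniform hue shift.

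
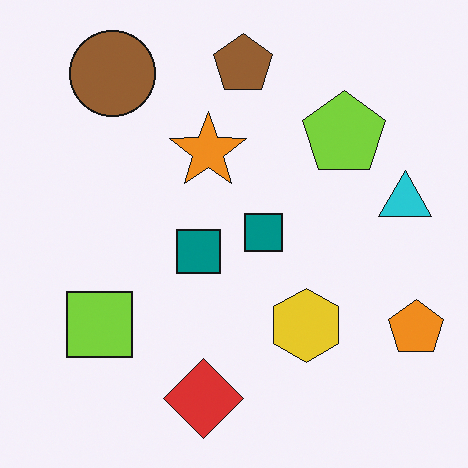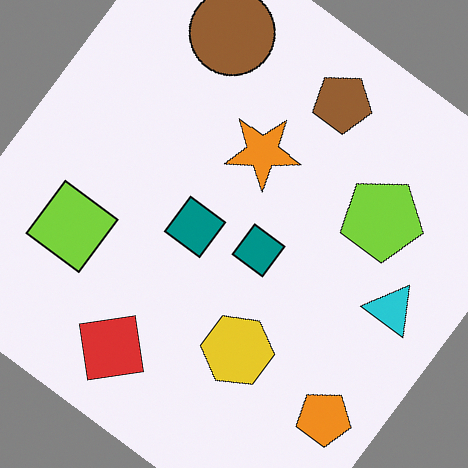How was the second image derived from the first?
The transformation is: rotated clockwise by a large amount — several tens of degrees.

Every shape is tilted by the same angle and the image corners show triangular fill wedges — a whole-image rotation by a non-right angle.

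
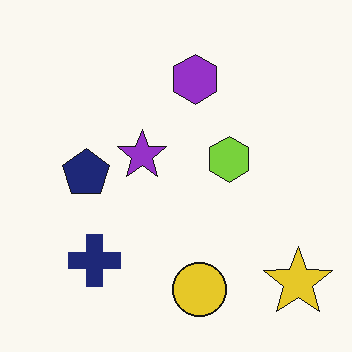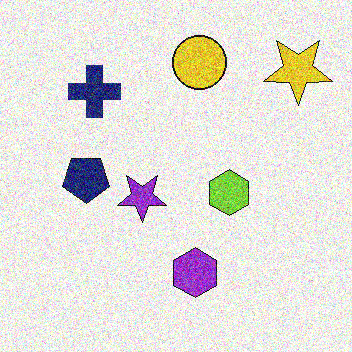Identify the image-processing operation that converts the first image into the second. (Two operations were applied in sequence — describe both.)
The image was flipped vertically (top ↔ bottom), then degraded with a thick layer of grain.

The yellow circle is in the bottom of the first image and the top of the second — shapes on opposite sides of the horizontal midline have swapped in a mirror flip. Random speckle covers the whole image, including the flat background.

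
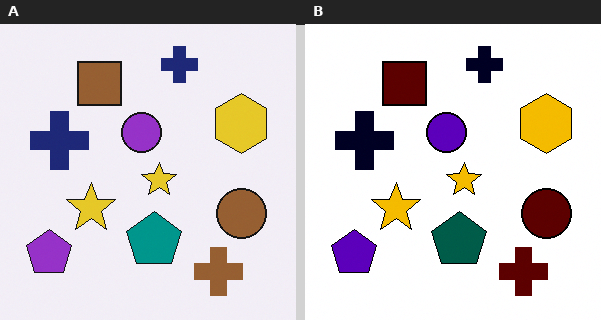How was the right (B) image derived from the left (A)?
The transformation is: boosted in contrast.

Tones are pushed away from mid-grey across the whole image — a global contrast change.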